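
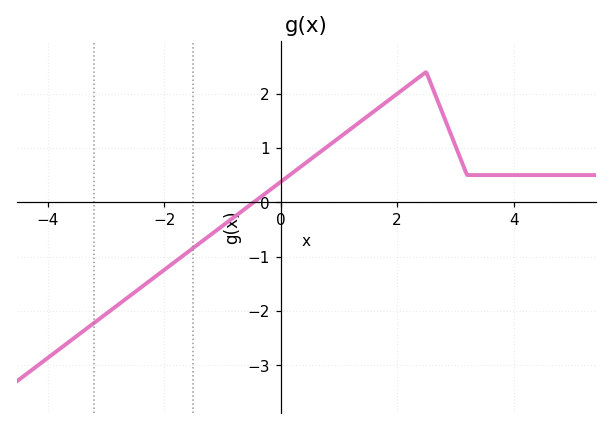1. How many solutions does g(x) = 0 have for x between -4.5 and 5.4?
1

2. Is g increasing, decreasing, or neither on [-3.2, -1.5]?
increasing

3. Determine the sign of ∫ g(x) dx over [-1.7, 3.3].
positive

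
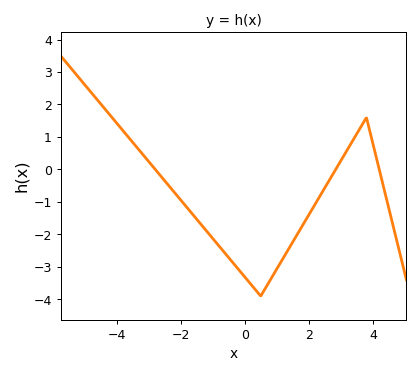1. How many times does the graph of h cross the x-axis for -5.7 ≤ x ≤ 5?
3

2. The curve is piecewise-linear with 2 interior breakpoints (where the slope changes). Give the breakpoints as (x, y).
(0.5, -3.9); (3.8, 1.6)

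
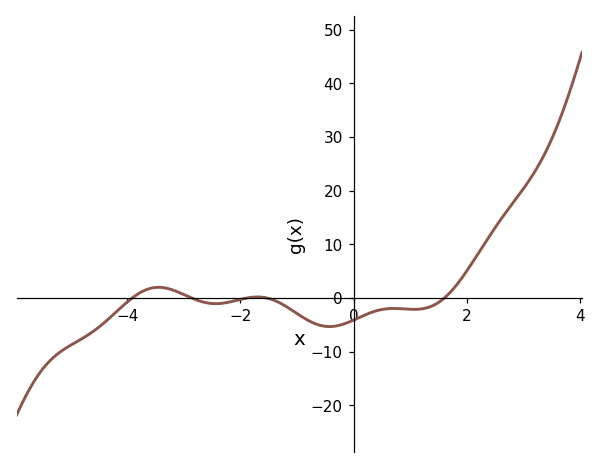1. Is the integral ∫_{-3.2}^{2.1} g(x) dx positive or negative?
negative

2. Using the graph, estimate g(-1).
-3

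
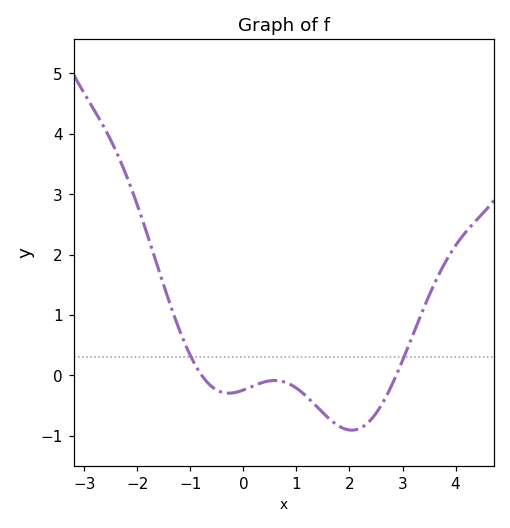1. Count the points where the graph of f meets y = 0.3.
2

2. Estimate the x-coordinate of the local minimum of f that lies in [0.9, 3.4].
2.04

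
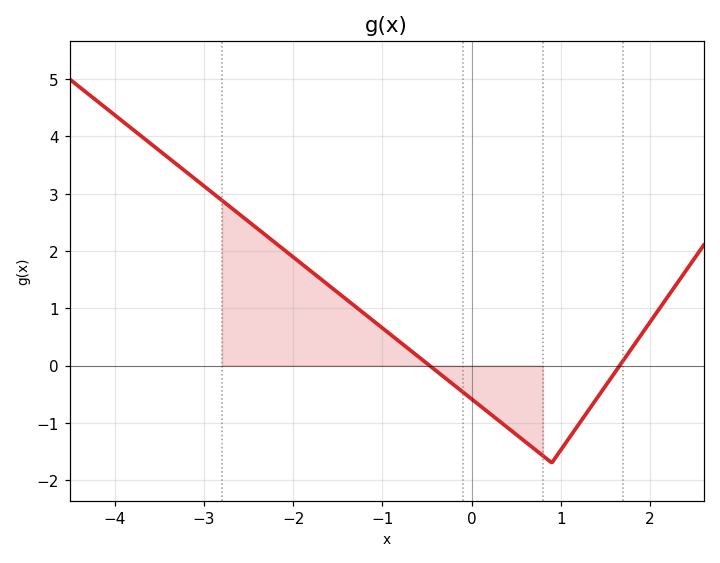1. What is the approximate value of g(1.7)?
0.1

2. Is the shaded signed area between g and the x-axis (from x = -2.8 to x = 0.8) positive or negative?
positive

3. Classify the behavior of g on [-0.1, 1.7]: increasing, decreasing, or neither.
neither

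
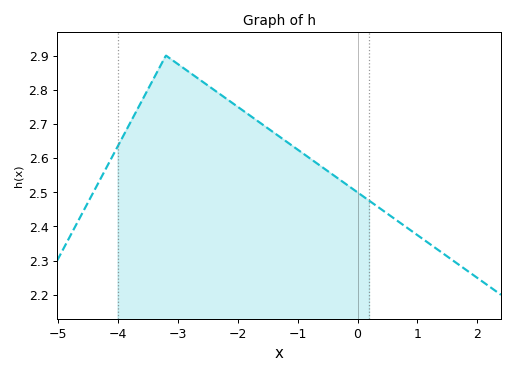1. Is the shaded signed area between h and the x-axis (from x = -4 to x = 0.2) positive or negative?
positive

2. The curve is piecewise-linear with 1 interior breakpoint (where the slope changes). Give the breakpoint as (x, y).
(-3.2, 2.9)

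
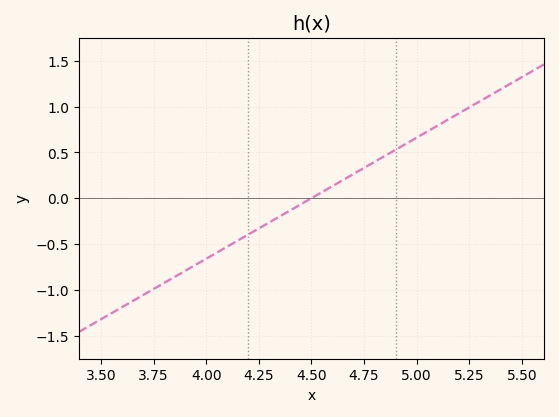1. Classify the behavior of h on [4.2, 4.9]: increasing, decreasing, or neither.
increasing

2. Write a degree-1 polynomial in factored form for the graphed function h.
y = 1.32(x - 4.5)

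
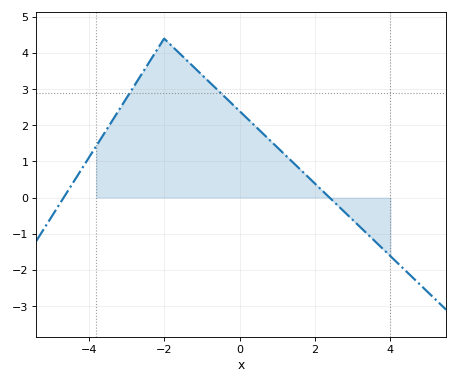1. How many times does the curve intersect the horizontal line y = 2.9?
2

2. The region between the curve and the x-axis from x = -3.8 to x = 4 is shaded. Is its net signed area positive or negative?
positive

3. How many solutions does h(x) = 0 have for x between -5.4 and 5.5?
2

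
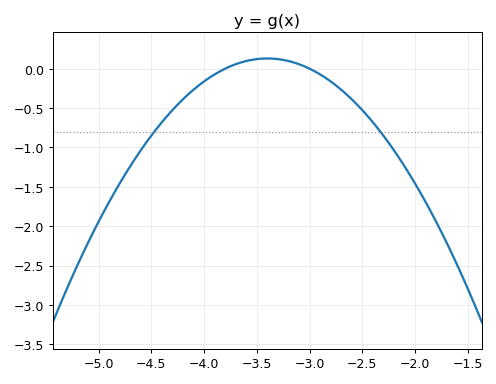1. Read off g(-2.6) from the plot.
-0.4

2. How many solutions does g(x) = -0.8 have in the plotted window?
2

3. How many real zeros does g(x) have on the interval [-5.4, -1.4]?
2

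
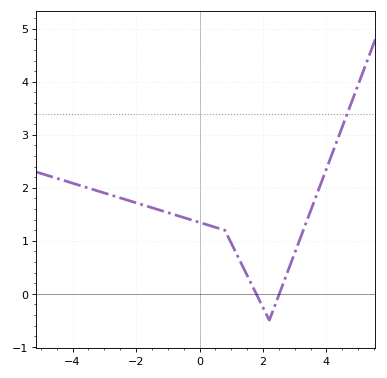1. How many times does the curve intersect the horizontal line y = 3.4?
1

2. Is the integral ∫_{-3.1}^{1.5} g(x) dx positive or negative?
positive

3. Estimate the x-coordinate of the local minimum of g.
2.2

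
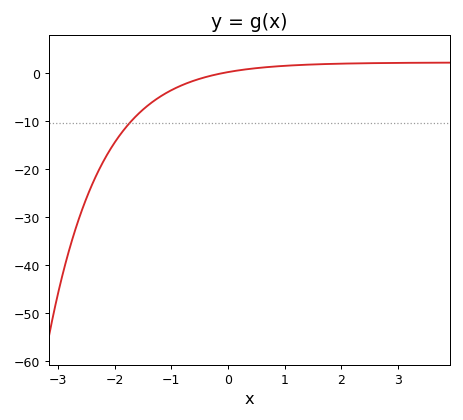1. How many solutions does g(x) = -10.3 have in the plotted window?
1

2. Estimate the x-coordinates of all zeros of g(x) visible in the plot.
-0.09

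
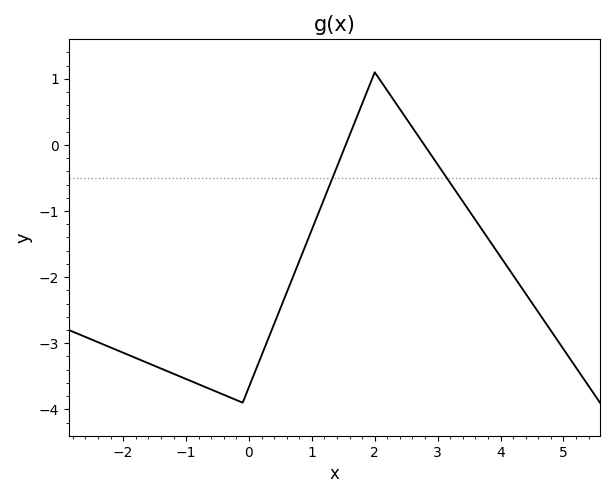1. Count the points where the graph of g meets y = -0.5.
2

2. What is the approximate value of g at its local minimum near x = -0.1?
-3.9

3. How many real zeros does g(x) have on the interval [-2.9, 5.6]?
2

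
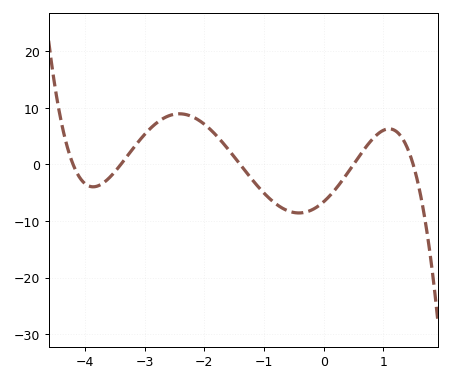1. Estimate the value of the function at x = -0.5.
-8.5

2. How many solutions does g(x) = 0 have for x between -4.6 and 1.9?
5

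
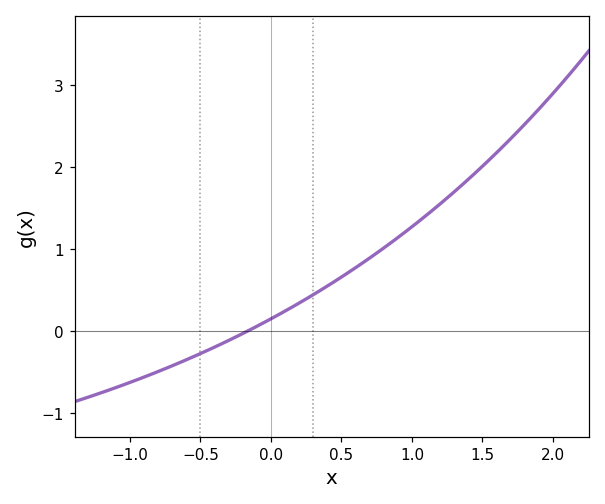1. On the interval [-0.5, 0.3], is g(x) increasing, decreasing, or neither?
increasing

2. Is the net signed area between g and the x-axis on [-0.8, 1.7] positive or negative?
positive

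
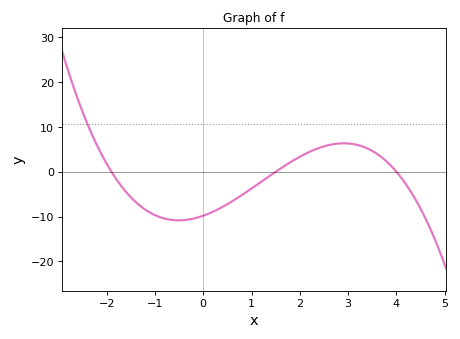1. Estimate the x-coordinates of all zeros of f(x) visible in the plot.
-2, 1.4, 4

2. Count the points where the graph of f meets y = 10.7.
1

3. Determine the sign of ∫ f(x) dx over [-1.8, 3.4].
negative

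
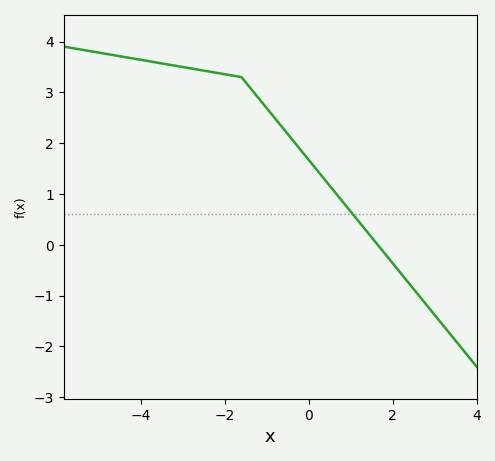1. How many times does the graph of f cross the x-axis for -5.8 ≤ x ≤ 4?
1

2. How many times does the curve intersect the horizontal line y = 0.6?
1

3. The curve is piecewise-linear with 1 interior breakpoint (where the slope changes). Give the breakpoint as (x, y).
(-1.6, 3.3)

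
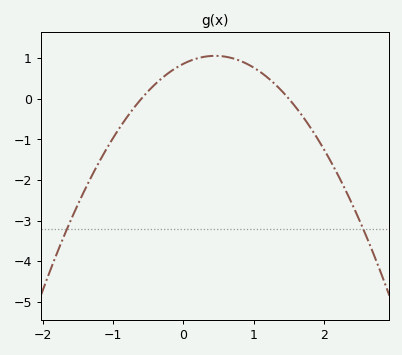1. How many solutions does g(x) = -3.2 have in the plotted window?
2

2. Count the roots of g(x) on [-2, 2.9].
2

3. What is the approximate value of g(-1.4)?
-2.23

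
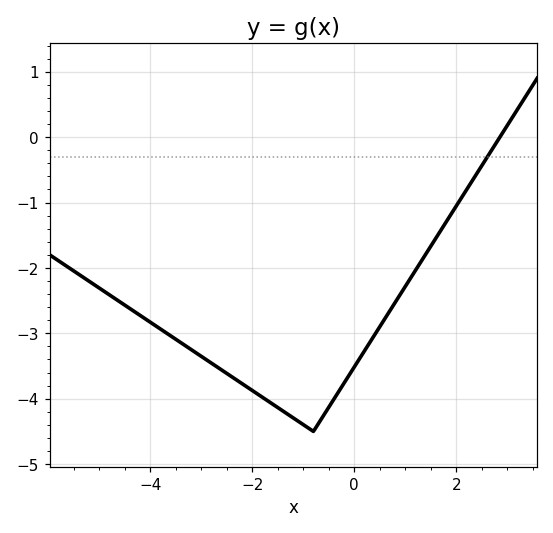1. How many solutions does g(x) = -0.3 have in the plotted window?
1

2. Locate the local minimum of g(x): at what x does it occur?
-0.801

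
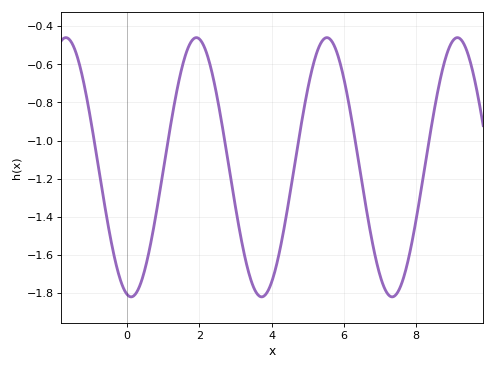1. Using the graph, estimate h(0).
-1.8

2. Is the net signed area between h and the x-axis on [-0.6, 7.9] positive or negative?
negative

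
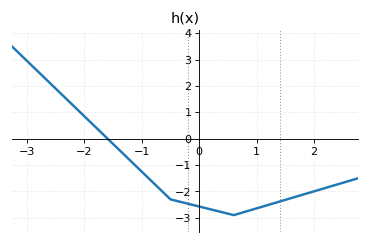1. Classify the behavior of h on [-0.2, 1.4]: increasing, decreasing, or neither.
neither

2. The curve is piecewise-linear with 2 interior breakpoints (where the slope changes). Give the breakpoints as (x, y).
(-0.5, -2.3); (0.6, -2.9)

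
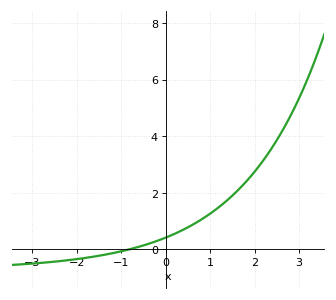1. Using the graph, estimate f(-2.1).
-0.371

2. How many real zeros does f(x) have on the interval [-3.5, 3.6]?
1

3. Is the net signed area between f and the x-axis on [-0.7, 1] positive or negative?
positive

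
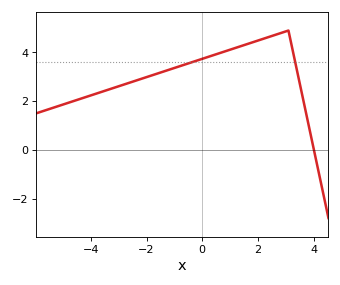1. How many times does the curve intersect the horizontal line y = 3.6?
2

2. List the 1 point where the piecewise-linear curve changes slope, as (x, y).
(3.1, 4.9)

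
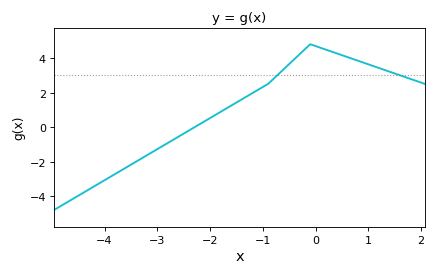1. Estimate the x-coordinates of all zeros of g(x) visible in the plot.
-2.3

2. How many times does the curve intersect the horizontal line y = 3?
2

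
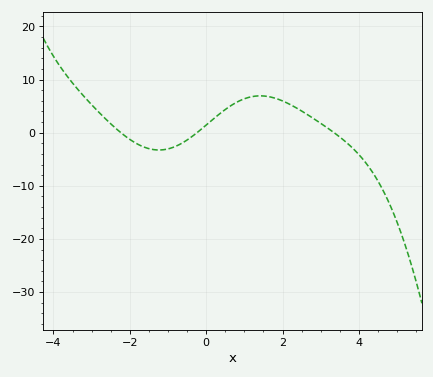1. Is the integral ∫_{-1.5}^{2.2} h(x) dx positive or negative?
positive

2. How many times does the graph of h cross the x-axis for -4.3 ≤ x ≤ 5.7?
3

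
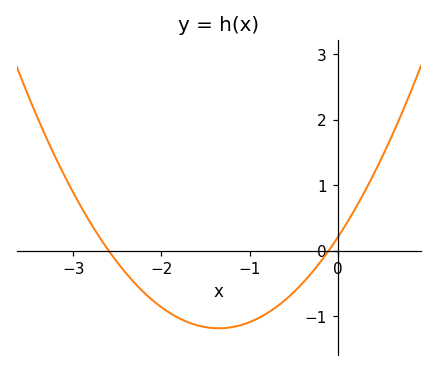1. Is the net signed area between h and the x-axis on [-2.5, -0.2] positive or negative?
negative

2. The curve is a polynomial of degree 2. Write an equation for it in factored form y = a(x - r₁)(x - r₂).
y = 0.76(x + 2.6)(x + 0.1)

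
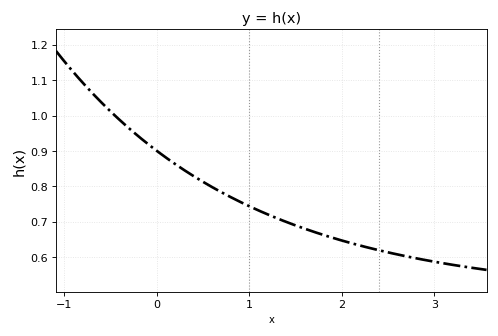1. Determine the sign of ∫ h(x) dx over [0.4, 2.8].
positive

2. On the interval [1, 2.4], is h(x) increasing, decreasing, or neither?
decreasing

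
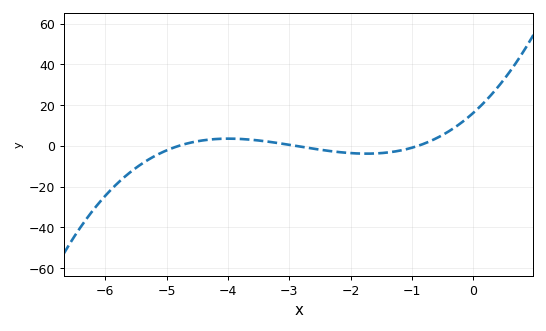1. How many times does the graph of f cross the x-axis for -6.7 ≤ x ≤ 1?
3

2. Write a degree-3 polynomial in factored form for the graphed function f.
y = 1.29(x + 4.8)(x + 2.9)(x + 0.9)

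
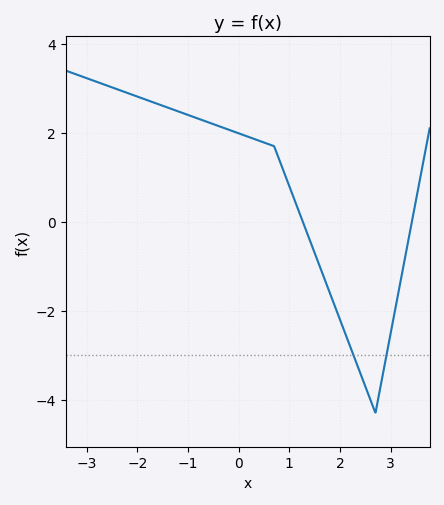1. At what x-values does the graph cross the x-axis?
1.3, 3.4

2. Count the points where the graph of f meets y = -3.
2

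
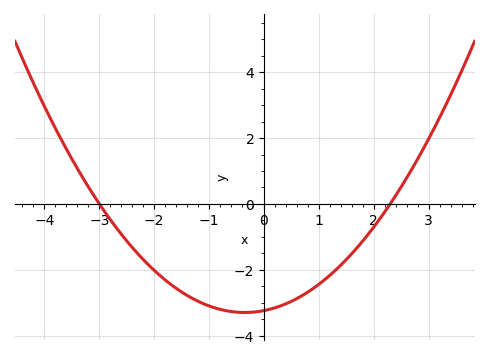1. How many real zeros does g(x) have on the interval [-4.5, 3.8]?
2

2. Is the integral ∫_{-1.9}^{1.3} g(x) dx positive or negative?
negative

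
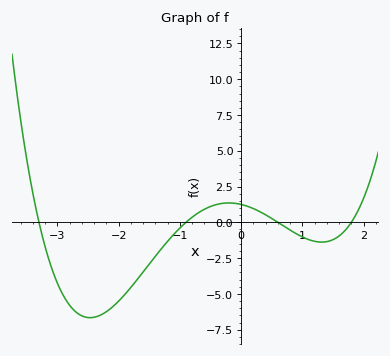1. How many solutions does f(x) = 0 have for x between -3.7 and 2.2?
4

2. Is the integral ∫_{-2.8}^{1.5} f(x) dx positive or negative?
negative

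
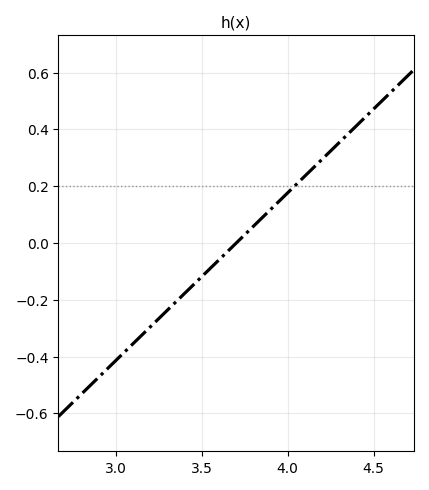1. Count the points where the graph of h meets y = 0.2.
1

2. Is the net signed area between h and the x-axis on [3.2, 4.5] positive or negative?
positive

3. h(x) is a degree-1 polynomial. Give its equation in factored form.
y = 0.59(x - 3.7)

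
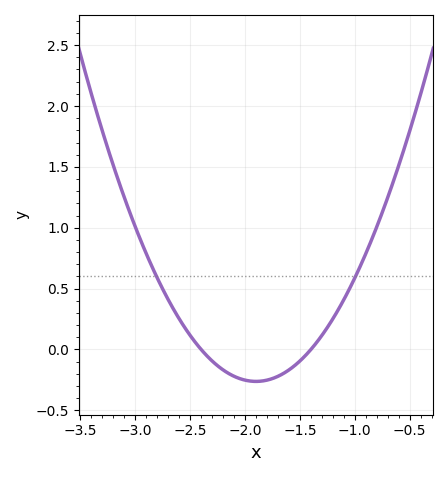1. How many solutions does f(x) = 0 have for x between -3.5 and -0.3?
2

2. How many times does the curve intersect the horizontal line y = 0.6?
2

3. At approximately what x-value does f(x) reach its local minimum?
-1.9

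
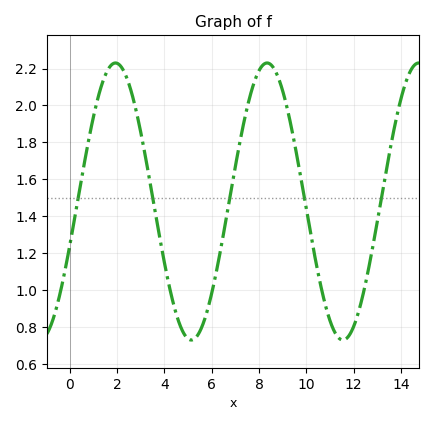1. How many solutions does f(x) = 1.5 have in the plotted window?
5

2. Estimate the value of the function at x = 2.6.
2.07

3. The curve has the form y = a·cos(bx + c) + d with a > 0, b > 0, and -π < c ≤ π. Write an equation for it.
y = 0.75cos(0.98x - 1.89) + 1.48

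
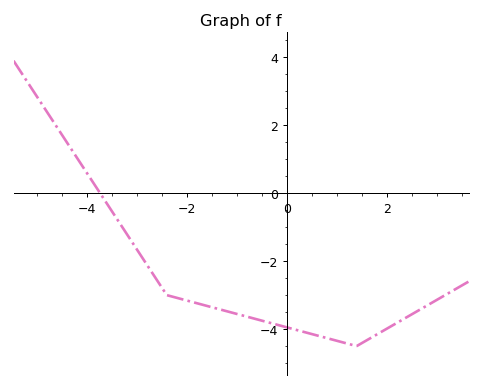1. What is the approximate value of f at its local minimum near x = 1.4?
-4.5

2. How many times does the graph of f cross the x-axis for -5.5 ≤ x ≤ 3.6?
1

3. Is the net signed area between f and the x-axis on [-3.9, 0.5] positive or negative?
negative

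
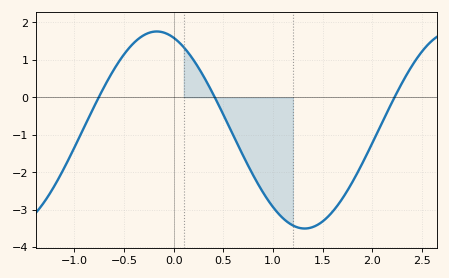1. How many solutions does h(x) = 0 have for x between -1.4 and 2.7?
3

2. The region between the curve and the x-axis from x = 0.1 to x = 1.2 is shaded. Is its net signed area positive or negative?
negative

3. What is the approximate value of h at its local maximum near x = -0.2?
1.76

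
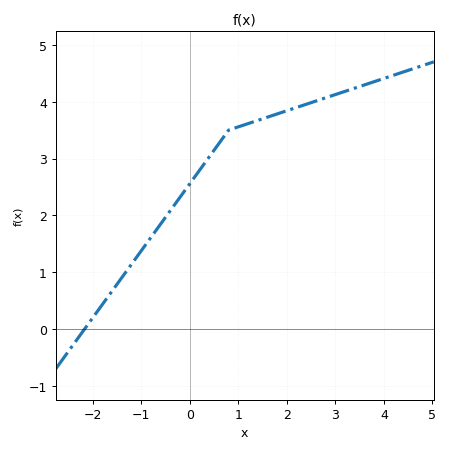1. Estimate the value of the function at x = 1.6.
3.73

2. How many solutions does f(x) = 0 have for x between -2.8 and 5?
1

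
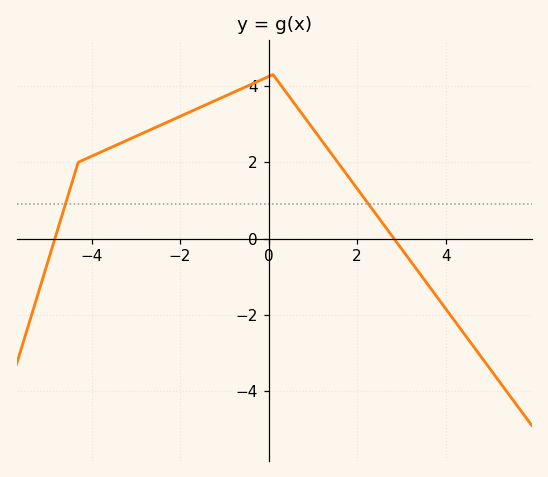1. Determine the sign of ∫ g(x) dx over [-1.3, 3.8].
positive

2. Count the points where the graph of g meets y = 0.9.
2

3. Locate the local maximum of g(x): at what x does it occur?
0.2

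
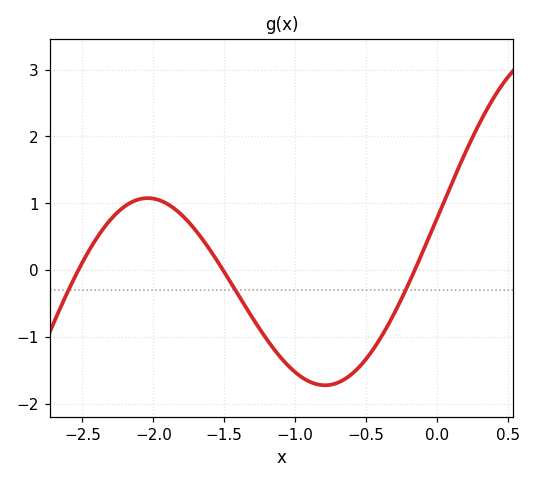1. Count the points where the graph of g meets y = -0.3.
3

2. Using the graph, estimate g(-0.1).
0.279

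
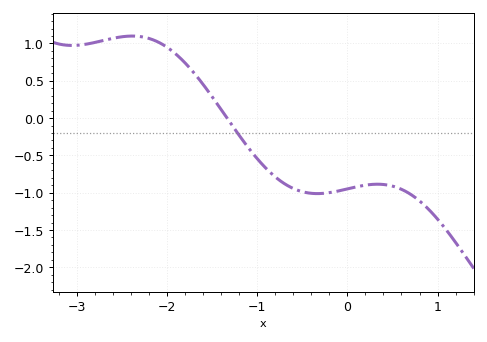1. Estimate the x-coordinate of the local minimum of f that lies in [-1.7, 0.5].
-0.333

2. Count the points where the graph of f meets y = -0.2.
1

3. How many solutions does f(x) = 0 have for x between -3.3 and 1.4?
1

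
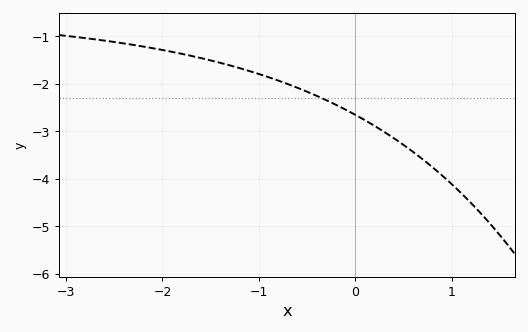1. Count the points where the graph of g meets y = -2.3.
1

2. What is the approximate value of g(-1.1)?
-1.7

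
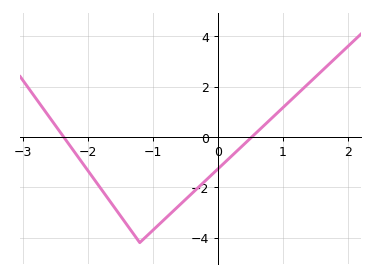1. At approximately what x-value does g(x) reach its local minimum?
-1.2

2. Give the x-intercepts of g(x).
-2.4, 0.5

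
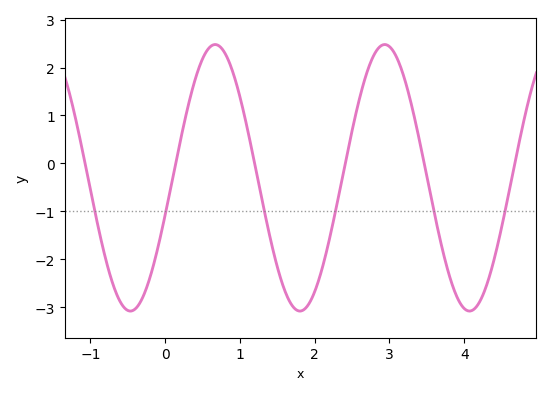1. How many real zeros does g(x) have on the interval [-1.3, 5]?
6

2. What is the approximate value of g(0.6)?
2.4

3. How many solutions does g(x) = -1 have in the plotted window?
6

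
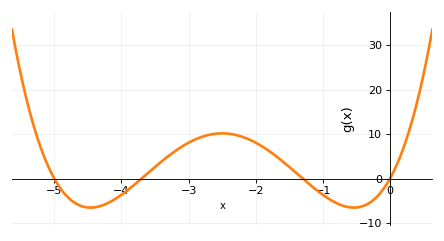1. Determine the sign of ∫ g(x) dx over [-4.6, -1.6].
positive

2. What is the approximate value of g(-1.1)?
-3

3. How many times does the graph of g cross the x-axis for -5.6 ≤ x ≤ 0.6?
4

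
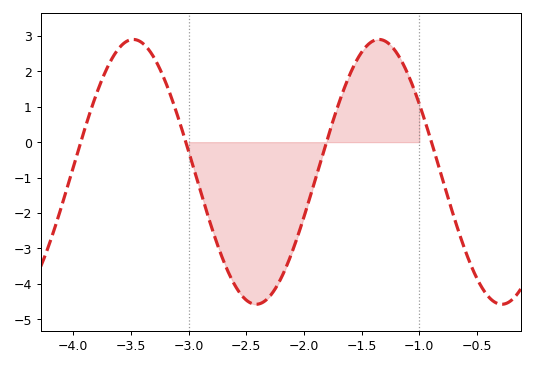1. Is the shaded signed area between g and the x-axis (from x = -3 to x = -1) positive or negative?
negative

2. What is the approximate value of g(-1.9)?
-1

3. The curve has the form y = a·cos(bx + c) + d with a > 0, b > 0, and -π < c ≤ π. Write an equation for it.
y = 3.74cos(3x - 2.3) - 0.84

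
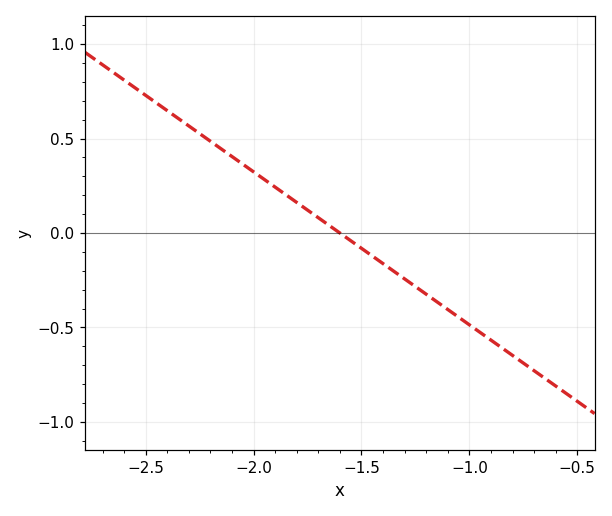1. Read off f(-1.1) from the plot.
-0.405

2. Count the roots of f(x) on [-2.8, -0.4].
1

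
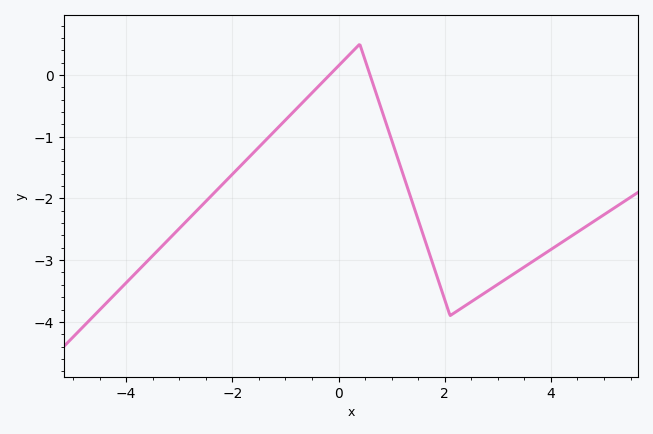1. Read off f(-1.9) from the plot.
-1.5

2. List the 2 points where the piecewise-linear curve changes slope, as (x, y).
(0.4, 0.5); (2.1, -3.9)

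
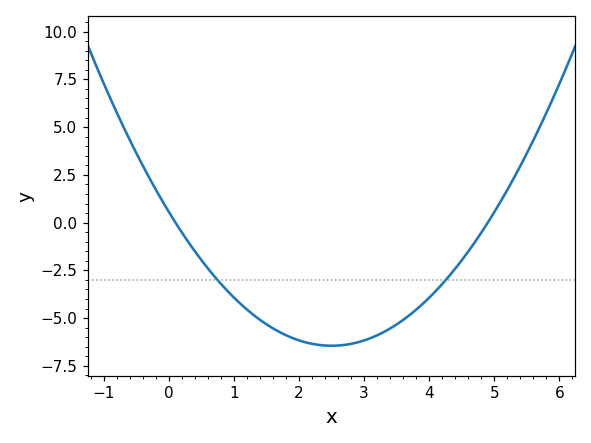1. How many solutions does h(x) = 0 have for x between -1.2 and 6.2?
2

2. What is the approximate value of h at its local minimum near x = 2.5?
-6.4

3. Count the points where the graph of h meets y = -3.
2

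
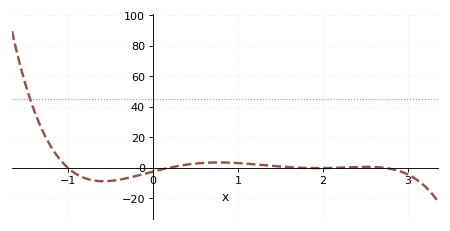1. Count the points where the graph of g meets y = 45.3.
1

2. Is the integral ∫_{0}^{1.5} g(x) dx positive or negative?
positive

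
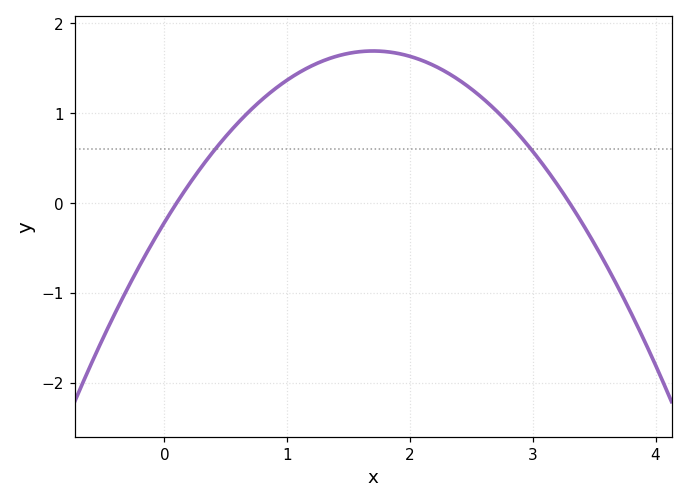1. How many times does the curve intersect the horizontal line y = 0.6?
2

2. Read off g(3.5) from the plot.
-0.449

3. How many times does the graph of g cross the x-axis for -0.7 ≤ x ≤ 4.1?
2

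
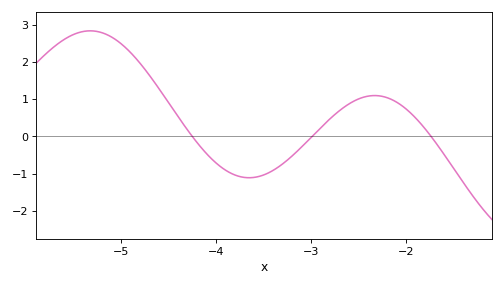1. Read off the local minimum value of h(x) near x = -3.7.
-1.11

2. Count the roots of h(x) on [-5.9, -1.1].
3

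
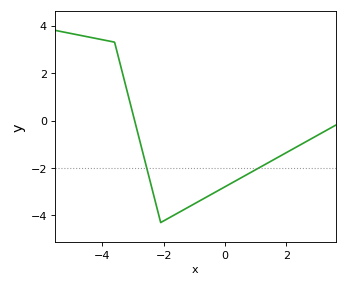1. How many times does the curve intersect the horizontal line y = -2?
2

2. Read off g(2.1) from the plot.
-1.2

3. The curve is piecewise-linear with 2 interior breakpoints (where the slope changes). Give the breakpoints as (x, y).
(-3.6, 3.3); (-2.1, -4.3)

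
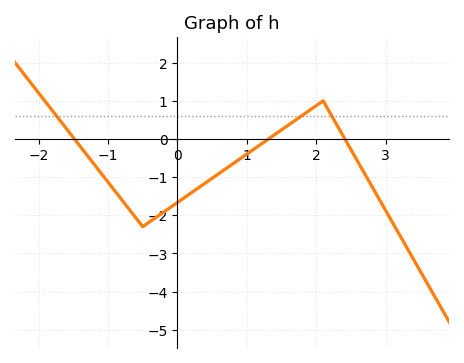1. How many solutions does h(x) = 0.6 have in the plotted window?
3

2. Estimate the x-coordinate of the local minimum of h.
-0.5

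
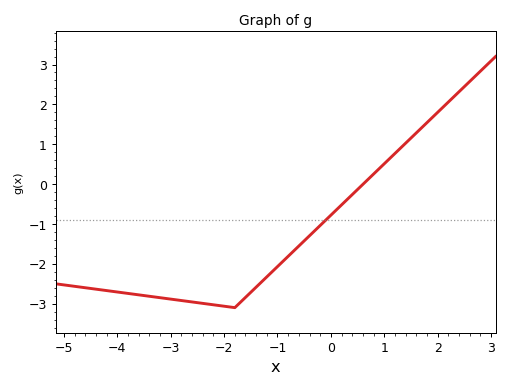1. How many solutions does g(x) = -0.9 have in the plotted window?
1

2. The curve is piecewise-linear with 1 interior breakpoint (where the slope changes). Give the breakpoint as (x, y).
(-1.8, -3.1)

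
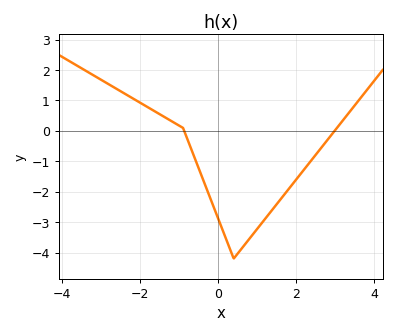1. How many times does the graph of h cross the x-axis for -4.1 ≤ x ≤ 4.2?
2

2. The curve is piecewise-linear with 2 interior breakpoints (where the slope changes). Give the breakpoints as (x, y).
(-0.9, 0.1); (0.4, -4.2)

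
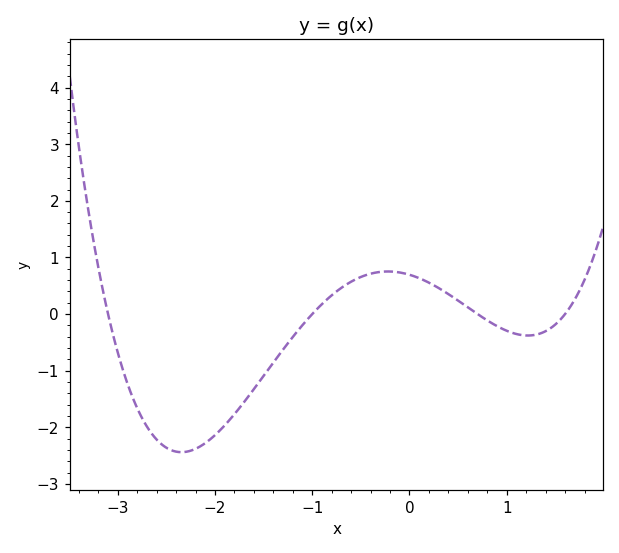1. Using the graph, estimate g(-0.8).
0.331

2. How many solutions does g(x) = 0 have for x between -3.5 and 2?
4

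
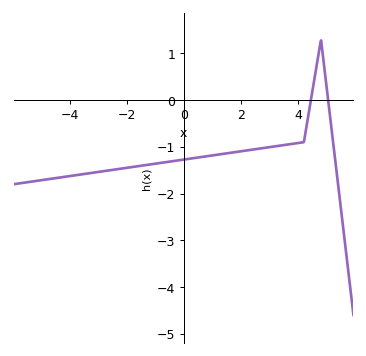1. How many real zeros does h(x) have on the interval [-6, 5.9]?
2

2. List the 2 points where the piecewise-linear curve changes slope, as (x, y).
(4.2, -0.9); (4.8, 1.3)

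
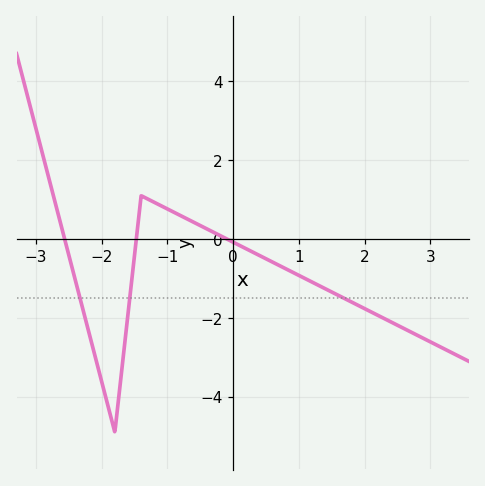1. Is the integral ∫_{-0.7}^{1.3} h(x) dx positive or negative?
negative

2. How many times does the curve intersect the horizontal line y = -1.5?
3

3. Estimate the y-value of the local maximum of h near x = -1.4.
1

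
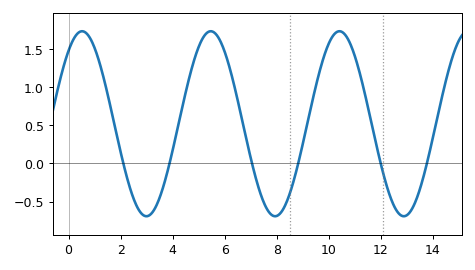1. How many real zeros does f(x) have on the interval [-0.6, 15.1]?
6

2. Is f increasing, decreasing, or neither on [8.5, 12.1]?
neither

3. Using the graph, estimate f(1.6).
0.75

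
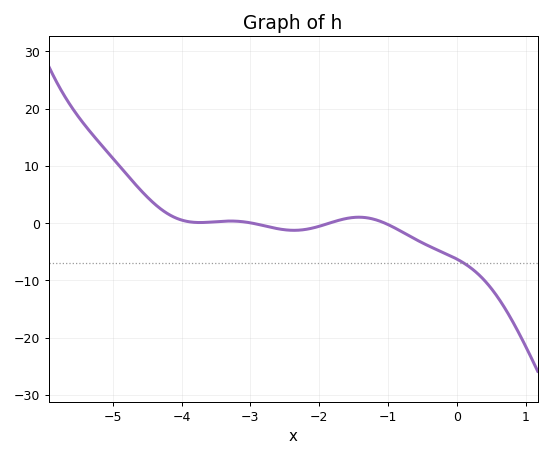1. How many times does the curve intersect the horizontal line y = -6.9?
1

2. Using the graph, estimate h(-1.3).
0.932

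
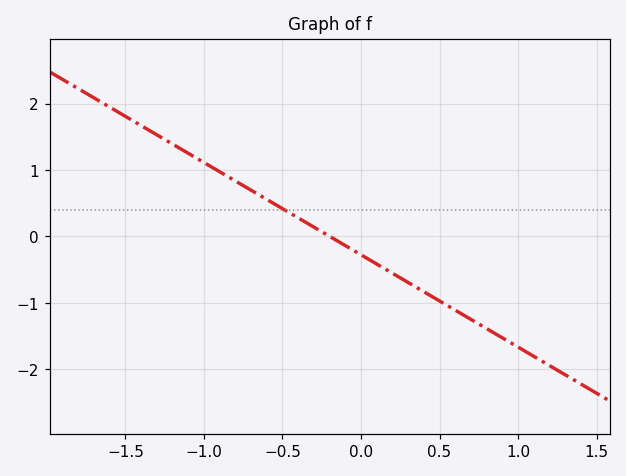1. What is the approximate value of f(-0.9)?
1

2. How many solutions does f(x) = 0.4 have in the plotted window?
1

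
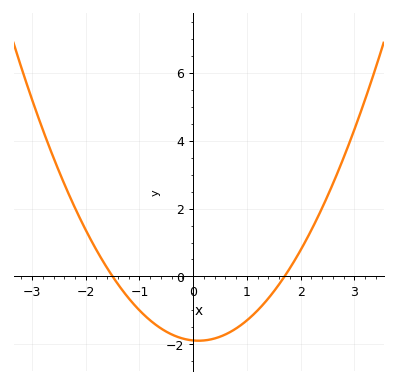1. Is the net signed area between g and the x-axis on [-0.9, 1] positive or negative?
negative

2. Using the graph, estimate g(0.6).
-1.71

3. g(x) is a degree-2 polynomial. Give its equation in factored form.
y = 0.74(x + 1.5)(x - 1.7)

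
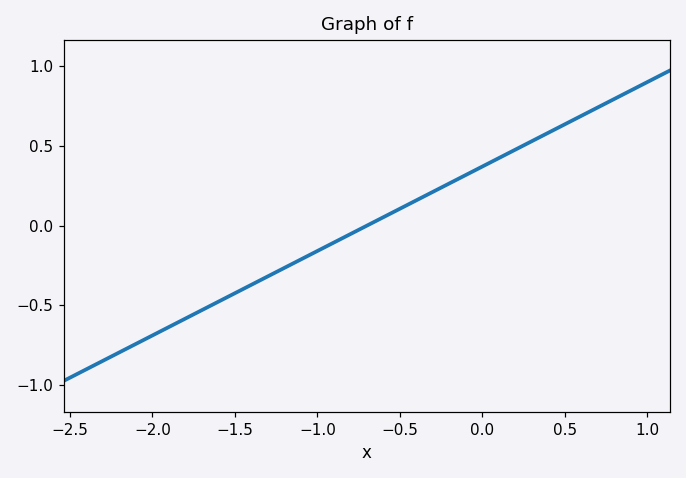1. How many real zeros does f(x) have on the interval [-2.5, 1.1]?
1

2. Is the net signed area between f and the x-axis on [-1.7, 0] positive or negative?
negative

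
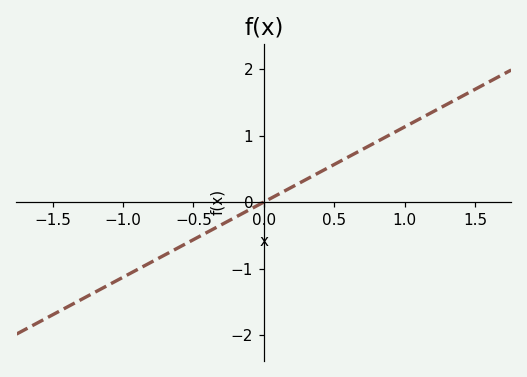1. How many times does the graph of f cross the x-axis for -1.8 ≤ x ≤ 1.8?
1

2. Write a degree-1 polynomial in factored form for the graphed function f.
y = 1.13(x - 0)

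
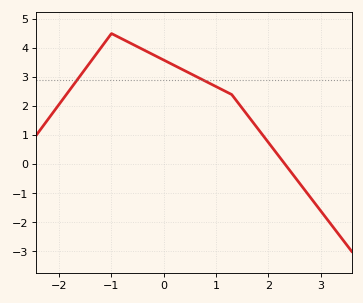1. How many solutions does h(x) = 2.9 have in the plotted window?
2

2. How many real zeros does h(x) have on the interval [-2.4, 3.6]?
1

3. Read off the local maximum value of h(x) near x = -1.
4.5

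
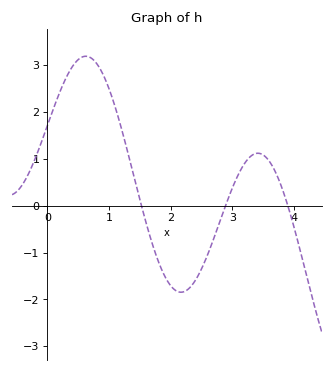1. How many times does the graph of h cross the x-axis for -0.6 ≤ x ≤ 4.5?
3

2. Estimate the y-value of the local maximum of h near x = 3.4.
1.12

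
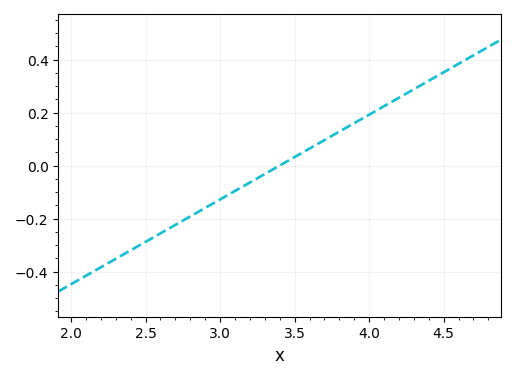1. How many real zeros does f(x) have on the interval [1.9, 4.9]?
1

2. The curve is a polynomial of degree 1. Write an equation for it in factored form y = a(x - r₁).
y = 0.32(x - 3.4)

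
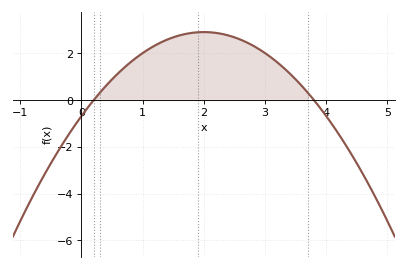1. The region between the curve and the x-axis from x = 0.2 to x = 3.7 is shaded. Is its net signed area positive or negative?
positive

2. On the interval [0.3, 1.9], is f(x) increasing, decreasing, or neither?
increasing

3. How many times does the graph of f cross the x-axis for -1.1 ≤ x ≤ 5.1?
2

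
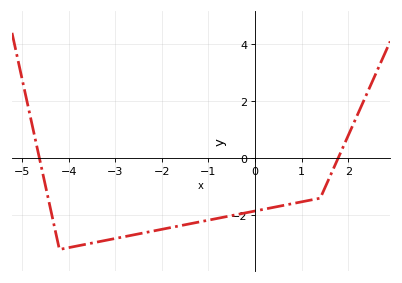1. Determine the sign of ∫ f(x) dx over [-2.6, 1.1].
negative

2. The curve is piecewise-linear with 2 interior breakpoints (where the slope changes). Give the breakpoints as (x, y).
(-4.2, -3.2); (1.4, -1.4)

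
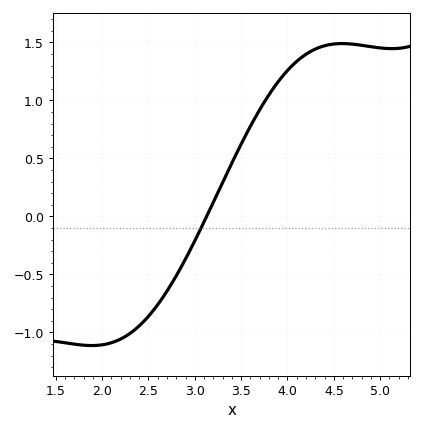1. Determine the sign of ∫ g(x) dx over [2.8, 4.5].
positive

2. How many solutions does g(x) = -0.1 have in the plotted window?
1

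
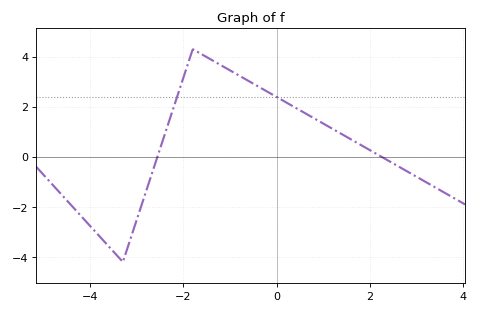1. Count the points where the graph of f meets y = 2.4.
2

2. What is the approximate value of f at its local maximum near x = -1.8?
4.2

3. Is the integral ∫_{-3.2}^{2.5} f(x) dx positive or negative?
positive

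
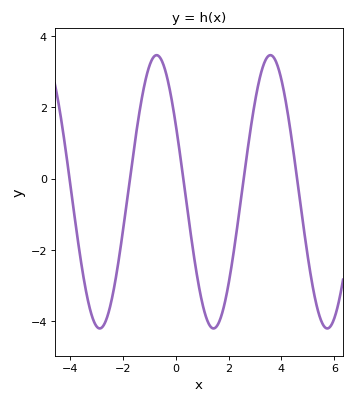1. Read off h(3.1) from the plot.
2.55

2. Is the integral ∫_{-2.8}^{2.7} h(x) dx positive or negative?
negative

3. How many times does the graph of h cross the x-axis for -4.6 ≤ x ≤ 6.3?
5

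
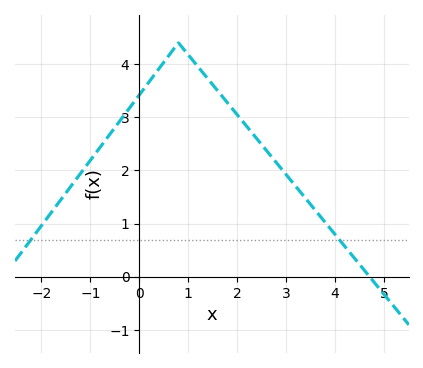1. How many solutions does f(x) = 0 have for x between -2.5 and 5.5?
1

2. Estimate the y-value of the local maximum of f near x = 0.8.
4.4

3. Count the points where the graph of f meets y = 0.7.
2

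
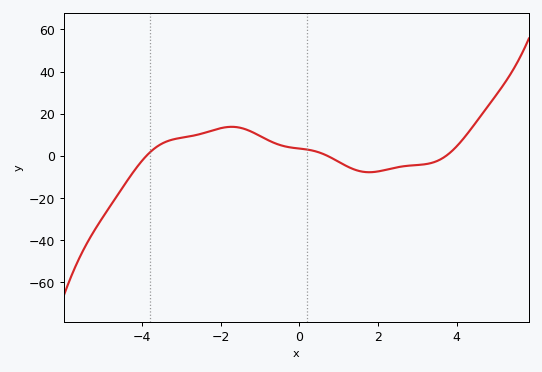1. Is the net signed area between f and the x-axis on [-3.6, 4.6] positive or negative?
positive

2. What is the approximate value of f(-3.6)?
4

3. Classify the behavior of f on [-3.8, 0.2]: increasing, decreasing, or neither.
neither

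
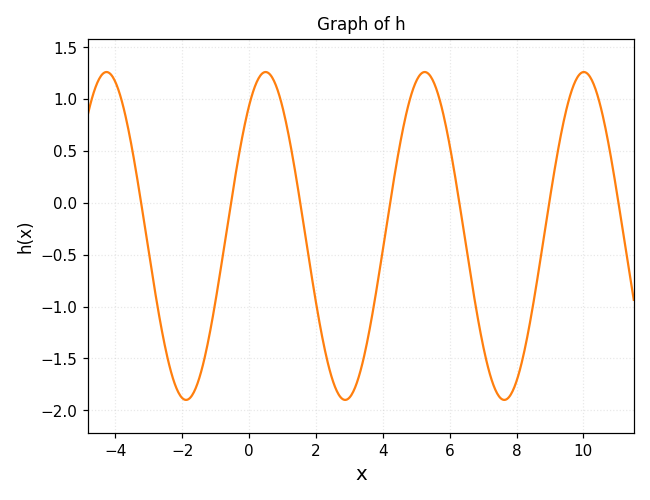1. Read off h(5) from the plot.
1.17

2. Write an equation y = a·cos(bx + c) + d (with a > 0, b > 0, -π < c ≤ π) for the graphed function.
y = 1.58cos(1.32x - 0.652) - 0.32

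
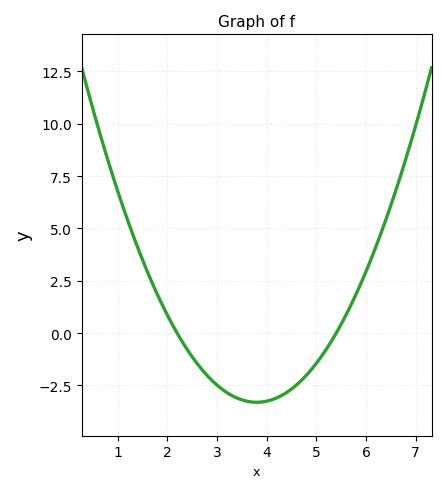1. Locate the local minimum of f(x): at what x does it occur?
3.8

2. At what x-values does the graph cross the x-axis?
2.2, 5.4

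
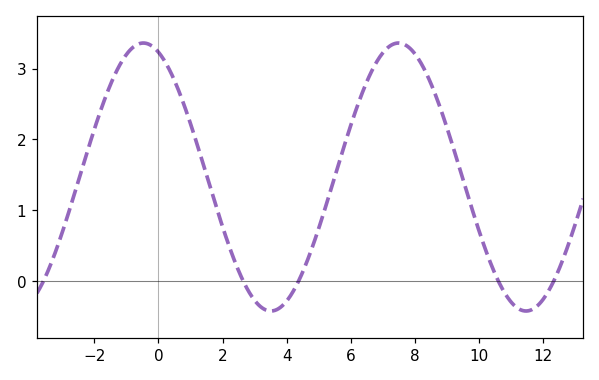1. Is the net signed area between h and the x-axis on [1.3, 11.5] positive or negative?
positive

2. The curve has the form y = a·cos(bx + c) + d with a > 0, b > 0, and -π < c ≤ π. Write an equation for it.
y = 1.89cos(0.79x + 0.37) + 1.47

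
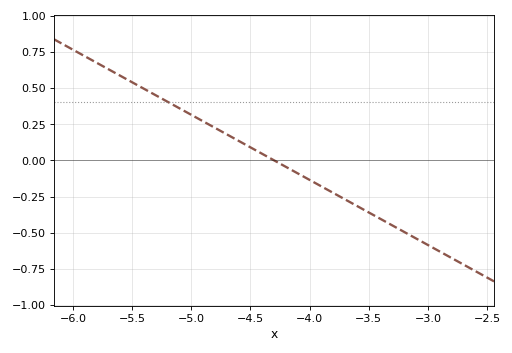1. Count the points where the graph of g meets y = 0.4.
1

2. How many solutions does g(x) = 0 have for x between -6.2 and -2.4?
1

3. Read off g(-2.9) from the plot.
-0.63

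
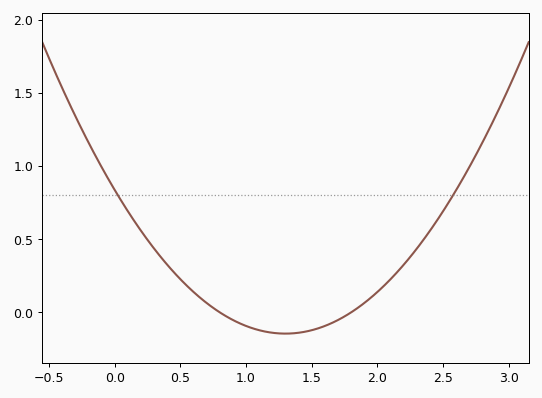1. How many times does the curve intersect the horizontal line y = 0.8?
2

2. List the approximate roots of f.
0.8, 1.8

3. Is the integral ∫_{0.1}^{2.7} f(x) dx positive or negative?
positive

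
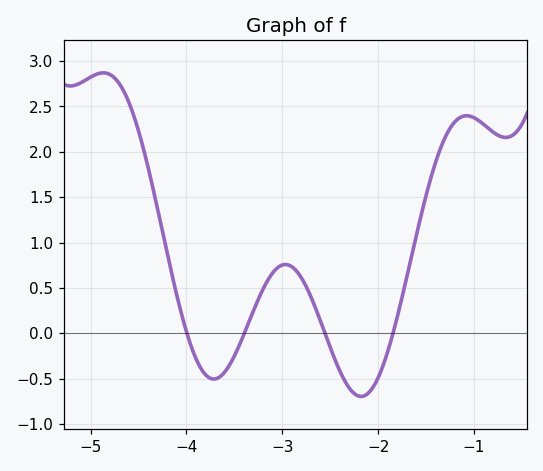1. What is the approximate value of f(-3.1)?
0.65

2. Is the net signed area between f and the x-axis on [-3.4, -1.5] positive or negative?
positive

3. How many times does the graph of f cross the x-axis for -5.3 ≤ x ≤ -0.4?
4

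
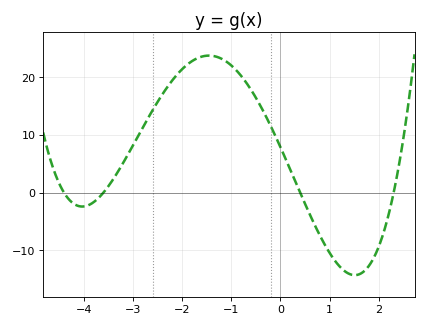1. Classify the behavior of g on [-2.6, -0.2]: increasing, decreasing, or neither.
neither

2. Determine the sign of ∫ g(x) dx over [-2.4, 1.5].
positive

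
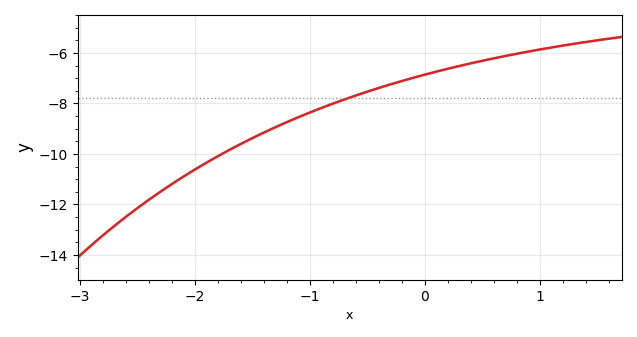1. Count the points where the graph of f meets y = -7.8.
1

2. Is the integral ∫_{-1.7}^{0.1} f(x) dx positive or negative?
negative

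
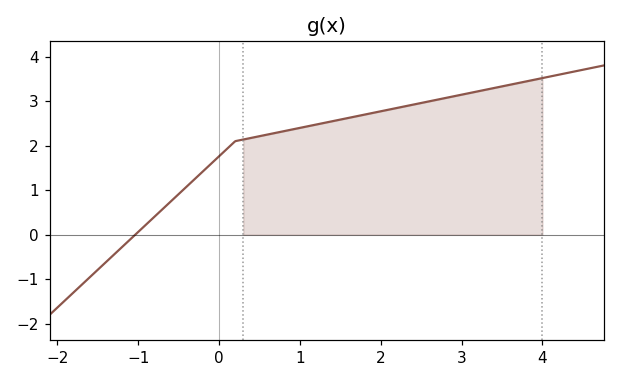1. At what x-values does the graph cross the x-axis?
-1.04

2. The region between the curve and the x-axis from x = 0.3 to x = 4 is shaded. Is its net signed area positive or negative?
positive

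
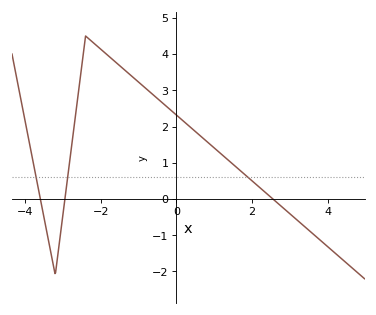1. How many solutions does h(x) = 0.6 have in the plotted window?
3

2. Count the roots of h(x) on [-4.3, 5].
3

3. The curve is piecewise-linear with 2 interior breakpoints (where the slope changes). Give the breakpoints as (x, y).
(-3.2, -2.1); (-2.4, 4.5)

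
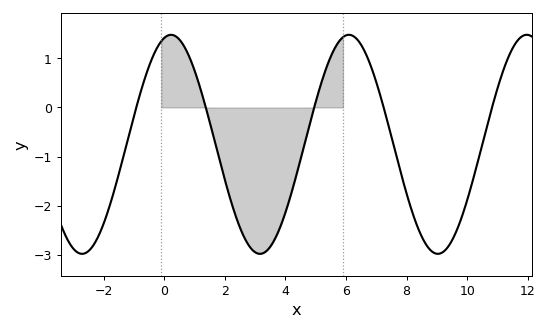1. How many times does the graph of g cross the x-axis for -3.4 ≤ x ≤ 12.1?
5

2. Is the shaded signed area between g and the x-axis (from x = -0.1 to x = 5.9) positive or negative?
negative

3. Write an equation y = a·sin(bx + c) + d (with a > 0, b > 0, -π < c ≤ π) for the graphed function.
y = 2.23sin(1.1x + 1.3) - 0.75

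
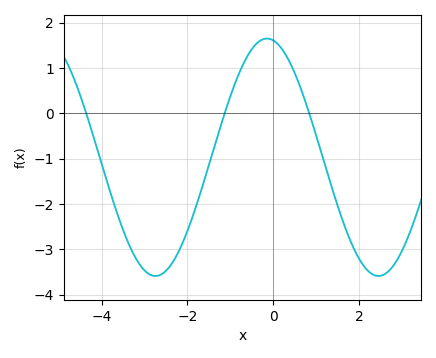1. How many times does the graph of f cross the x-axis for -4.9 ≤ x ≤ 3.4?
3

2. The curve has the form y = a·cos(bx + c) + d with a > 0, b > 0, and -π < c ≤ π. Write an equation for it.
y = 2.62cos(1.21x + 0.18) - 0.97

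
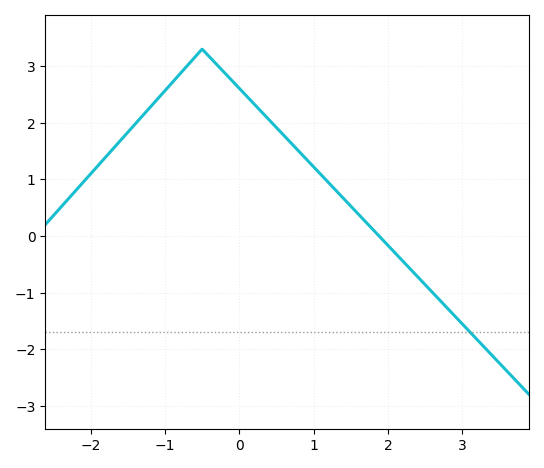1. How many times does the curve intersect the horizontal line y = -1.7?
1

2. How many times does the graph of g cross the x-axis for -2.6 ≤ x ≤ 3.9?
1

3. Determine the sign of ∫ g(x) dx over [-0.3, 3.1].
positive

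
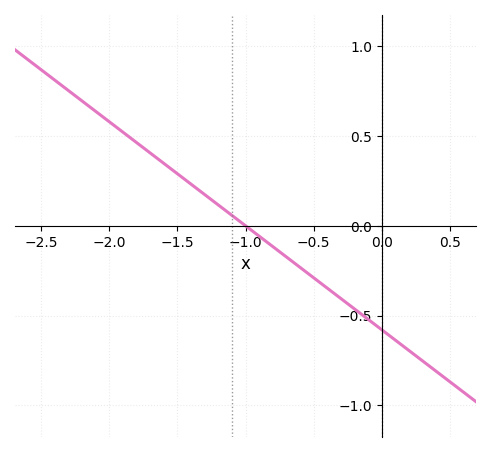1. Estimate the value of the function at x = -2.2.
0.696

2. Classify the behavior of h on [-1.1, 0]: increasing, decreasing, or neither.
decreasing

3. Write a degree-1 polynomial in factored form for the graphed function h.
y = -0.58(x + 1)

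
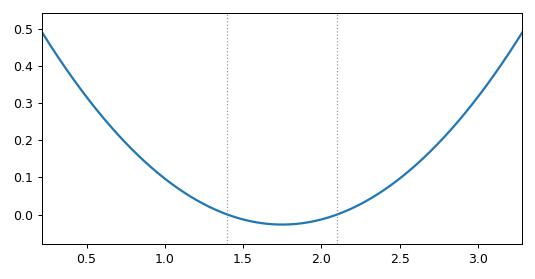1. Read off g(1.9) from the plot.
-0.022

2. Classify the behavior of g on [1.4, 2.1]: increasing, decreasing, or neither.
neither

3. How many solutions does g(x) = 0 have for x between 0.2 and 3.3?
2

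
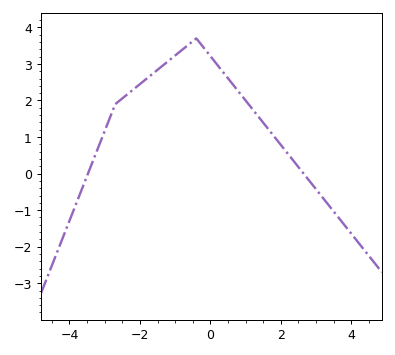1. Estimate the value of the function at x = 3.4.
-0.916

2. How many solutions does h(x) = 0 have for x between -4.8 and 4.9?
2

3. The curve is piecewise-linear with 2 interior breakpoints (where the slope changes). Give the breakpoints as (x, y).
(-2.7, 1.9); (-0.4, 3.7)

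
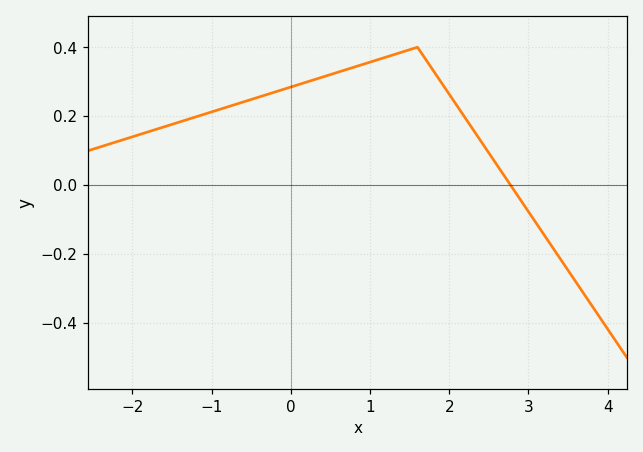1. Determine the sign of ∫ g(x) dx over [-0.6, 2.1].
positive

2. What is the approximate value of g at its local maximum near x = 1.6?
0.4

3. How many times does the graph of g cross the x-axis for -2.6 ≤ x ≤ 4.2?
1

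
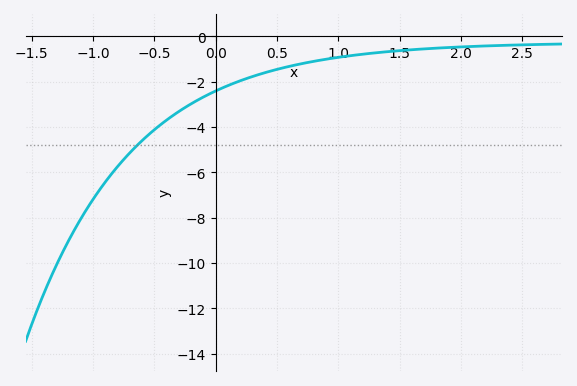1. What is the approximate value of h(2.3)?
-0.4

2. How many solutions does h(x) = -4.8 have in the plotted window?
1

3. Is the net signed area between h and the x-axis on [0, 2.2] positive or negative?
negative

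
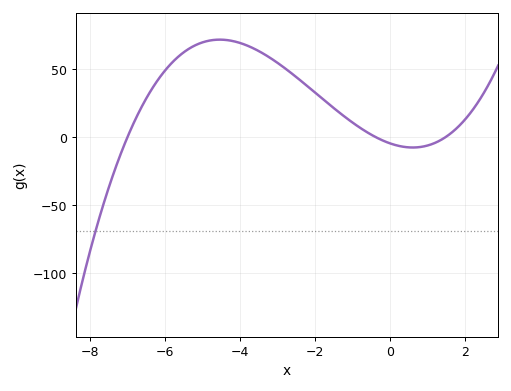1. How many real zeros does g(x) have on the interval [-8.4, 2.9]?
3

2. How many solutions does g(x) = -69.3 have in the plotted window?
1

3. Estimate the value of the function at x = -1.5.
21.1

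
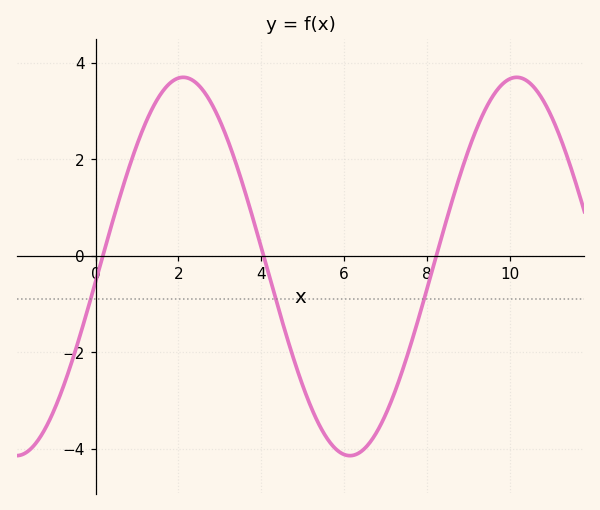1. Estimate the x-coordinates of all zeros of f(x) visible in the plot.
0.176, 4.06, 8.23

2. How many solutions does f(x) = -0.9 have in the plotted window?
3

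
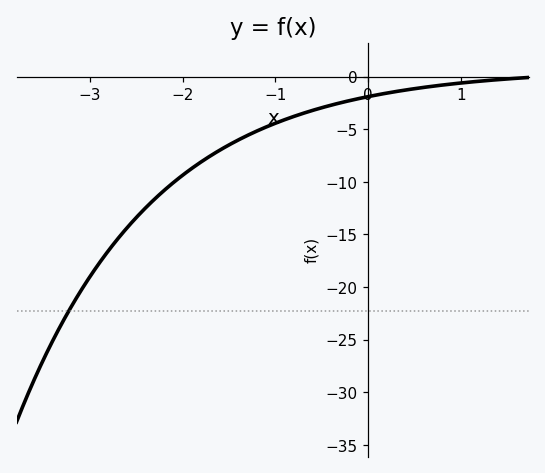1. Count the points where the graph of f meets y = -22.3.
1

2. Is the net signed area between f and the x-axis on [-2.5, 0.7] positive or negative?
negative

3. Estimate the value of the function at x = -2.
-9.37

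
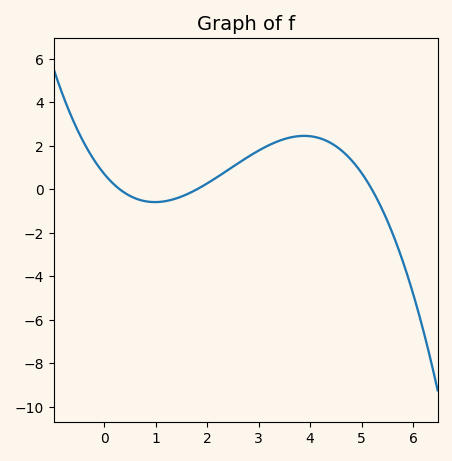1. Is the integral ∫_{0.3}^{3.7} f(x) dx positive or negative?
positive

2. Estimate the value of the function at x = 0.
0.702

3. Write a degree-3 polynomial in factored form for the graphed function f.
y = -0.25(x - 0.3)(x - 1.8)(x - 5.2)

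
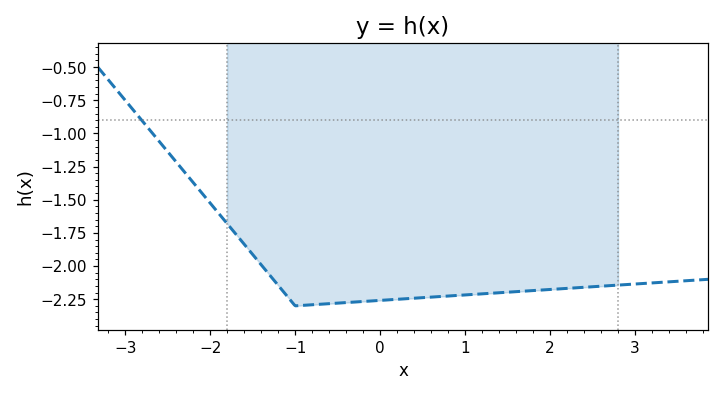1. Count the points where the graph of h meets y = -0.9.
1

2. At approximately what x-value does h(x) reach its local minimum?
-0.999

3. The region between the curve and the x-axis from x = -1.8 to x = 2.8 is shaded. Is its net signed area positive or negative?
negative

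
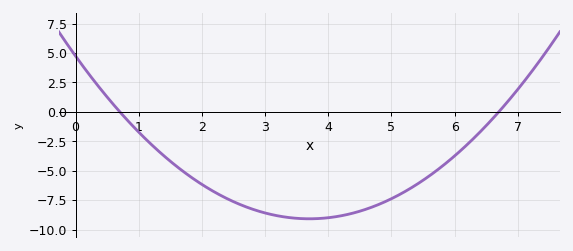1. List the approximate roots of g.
0.6, 6.8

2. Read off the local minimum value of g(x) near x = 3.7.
-9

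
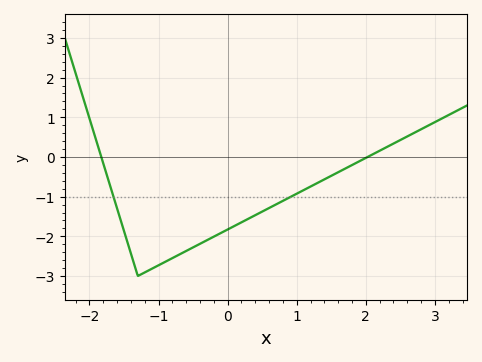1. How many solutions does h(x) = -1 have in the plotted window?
2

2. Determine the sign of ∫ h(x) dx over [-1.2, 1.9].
negative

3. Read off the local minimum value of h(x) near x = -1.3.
-3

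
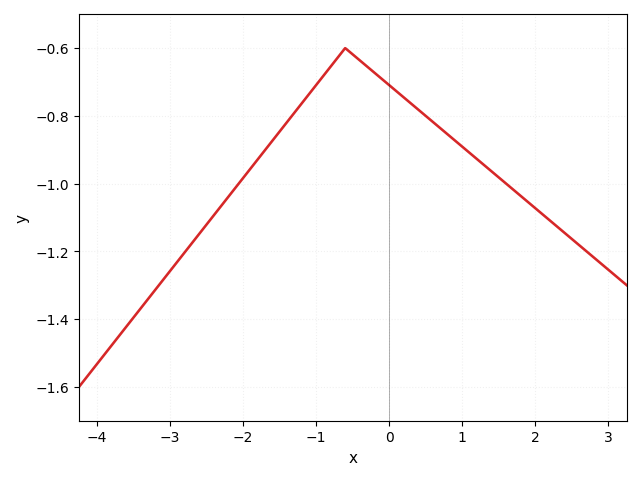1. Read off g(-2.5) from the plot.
-1.12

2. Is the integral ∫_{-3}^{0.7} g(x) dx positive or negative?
negative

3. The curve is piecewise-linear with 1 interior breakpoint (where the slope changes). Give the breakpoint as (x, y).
(-0.6, -0.6)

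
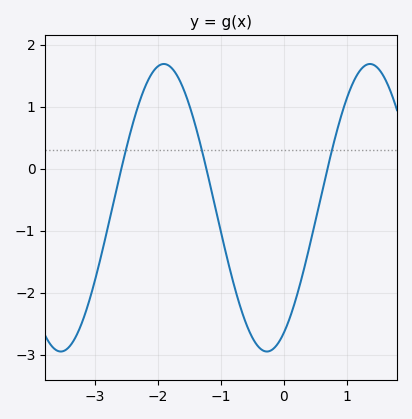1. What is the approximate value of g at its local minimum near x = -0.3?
-2.95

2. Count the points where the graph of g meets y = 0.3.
3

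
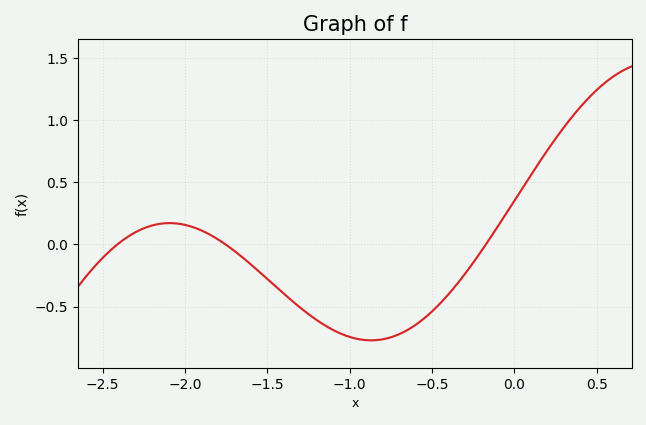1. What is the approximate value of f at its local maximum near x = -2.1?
0.15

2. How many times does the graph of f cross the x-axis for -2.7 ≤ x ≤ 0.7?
3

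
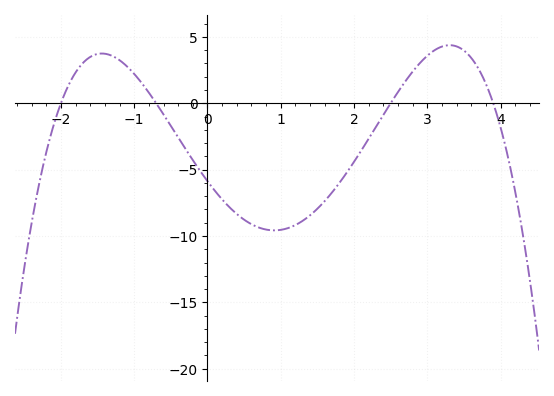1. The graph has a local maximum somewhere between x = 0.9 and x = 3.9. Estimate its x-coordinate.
3.3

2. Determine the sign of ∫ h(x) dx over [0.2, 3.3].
negative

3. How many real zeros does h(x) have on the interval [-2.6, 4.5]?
4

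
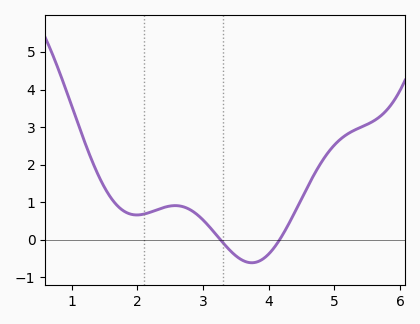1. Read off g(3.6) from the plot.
-0.543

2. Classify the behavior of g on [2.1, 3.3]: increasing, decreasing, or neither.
neither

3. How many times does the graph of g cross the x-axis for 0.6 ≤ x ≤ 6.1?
2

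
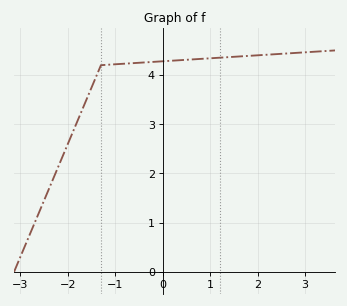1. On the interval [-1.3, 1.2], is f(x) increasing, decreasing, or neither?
increasing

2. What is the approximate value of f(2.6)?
4.4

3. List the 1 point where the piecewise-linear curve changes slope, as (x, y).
(-1.3, 4.2)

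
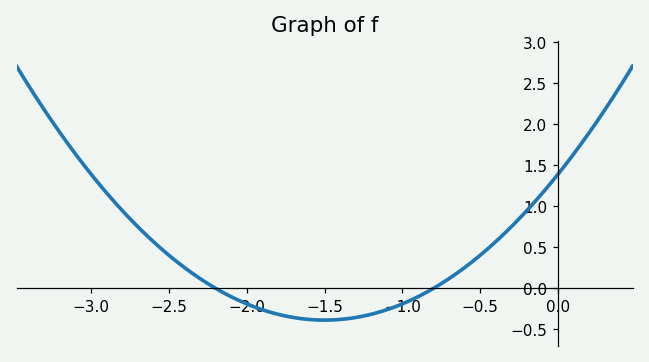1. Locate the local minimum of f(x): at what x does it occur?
-1.5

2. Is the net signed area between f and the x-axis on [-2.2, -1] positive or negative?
negative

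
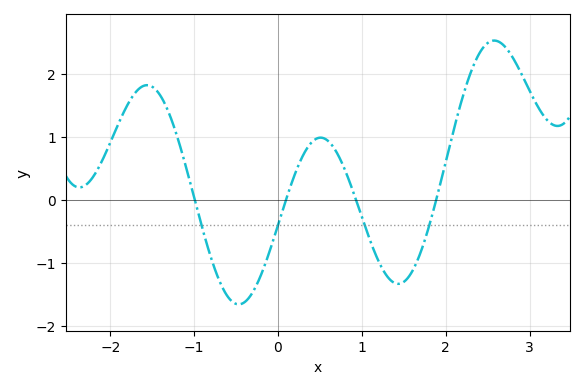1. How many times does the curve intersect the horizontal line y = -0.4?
4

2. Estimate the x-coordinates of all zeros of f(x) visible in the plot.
-1, 0.1, 0.9, 1.9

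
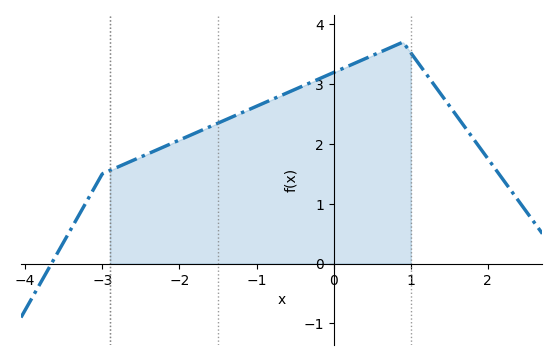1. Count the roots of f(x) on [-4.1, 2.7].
1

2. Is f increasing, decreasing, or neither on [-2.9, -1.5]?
increasing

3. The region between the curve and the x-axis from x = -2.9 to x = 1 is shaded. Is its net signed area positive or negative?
positive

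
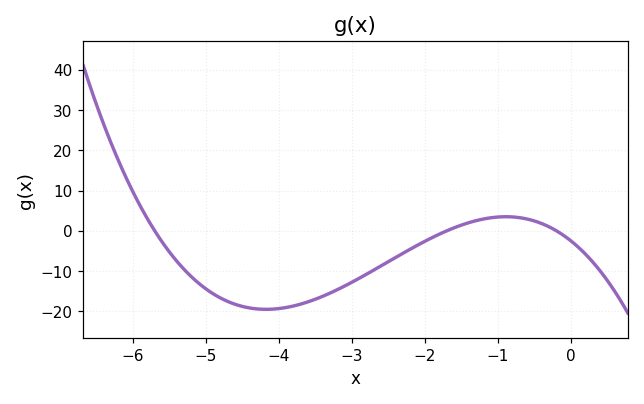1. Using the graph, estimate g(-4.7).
-18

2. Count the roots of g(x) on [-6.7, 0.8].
3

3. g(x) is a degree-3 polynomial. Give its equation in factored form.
y = -1.3(x + 5.7)(x + 1.7)(x + 0.2)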